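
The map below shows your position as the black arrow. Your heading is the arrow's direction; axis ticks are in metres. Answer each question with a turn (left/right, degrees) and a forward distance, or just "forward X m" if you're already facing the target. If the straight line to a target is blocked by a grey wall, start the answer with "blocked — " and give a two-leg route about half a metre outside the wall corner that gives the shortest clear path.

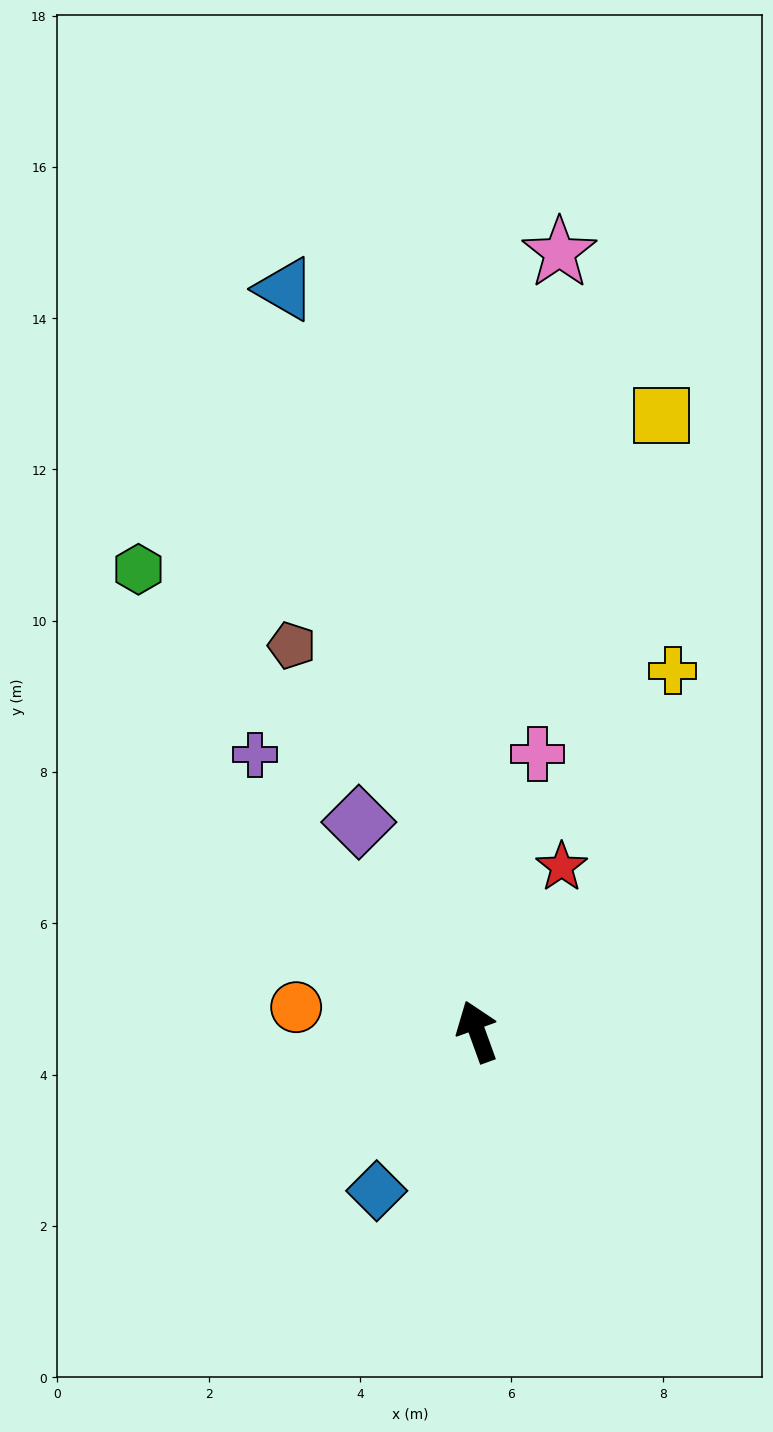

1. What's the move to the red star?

turn right 47°, forward 2.4 m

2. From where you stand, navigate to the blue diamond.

turn left 128°, forward 2.5 m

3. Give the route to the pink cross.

turn right 32°, forward 3.8 m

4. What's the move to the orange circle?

turn left 62°, forward 2.4 m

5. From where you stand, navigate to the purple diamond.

turn left 10°, forward 3.2 m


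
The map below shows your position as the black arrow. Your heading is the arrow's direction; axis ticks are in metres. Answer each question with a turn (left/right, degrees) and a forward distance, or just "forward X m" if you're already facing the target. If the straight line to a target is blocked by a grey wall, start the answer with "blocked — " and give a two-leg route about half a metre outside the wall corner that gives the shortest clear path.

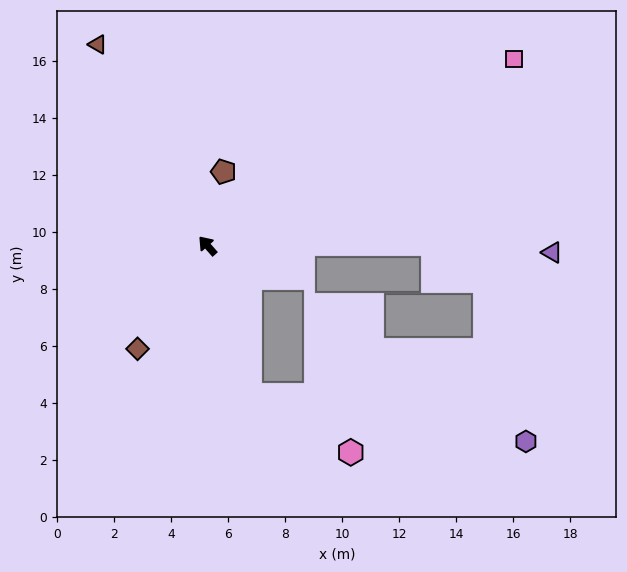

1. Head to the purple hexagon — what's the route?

blocked — turn left 155°, forward 5.4 m, then turn left 64°, forward 9.8 m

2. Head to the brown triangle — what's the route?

turn right 13°, forward 8.0 m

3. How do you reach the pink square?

turn right 100°, forward 12.6 m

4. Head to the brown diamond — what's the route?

turn left 105°, forward 4.4 m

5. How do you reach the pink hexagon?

blocked — turn left 155°, forward 5.4 m, then turn left 44°, forward 4.1 m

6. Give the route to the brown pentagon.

turn right 54°, forward 2.7 m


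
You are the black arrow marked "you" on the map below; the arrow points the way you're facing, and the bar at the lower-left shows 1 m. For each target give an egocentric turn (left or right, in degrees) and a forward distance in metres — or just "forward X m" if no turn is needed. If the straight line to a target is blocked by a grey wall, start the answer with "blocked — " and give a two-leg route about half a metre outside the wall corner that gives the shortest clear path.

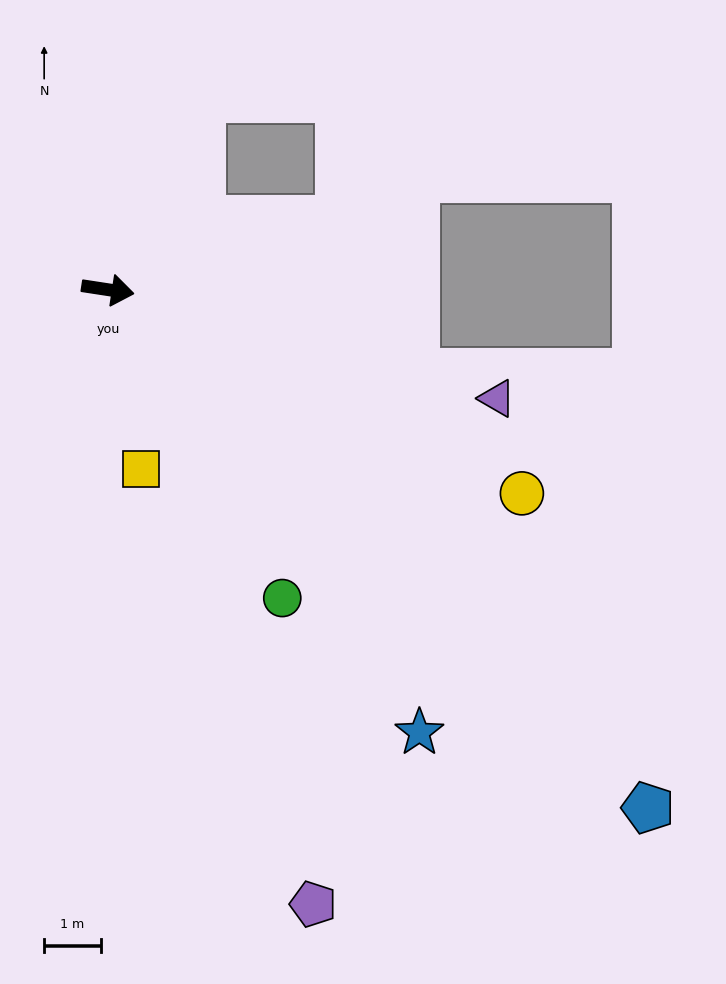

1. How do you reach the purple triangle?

turn right 7°, forward 7.1 m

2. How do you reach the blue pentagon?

turn right 35°, forward 13.2 m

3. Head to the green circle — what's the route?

turn right 52°, forward 6.2 m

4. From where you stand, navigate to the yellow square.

turn right 71°, forward 3.2 m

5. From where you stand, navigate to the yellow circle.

turn right 17°, forward 8.1 m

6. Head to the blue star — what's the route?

turn right 46°, forward 9.5 m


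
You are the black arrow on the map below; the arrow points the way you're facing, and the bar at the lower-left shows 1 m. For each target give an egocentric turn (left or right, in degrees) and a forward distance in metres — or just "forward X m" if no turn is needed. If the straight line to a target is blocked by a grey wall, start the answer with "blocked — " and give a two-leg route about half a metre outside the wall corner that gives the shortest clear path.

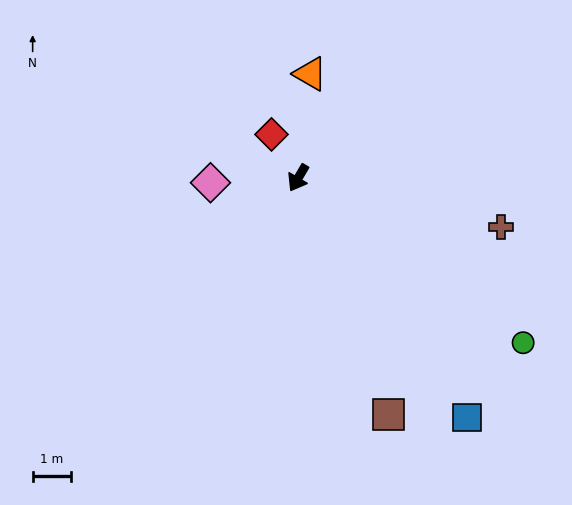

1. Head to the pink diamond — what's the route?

turn right 56°, forward 2.3 m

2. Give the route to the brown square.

turn left 51°, forward 6.6 m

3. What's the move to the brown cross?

turn left 107°, forward 5.4 m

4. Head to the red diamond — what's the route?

turn right 118°, forward 1.3 m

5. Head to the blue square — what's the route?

turn left 66°, forward 7.6 m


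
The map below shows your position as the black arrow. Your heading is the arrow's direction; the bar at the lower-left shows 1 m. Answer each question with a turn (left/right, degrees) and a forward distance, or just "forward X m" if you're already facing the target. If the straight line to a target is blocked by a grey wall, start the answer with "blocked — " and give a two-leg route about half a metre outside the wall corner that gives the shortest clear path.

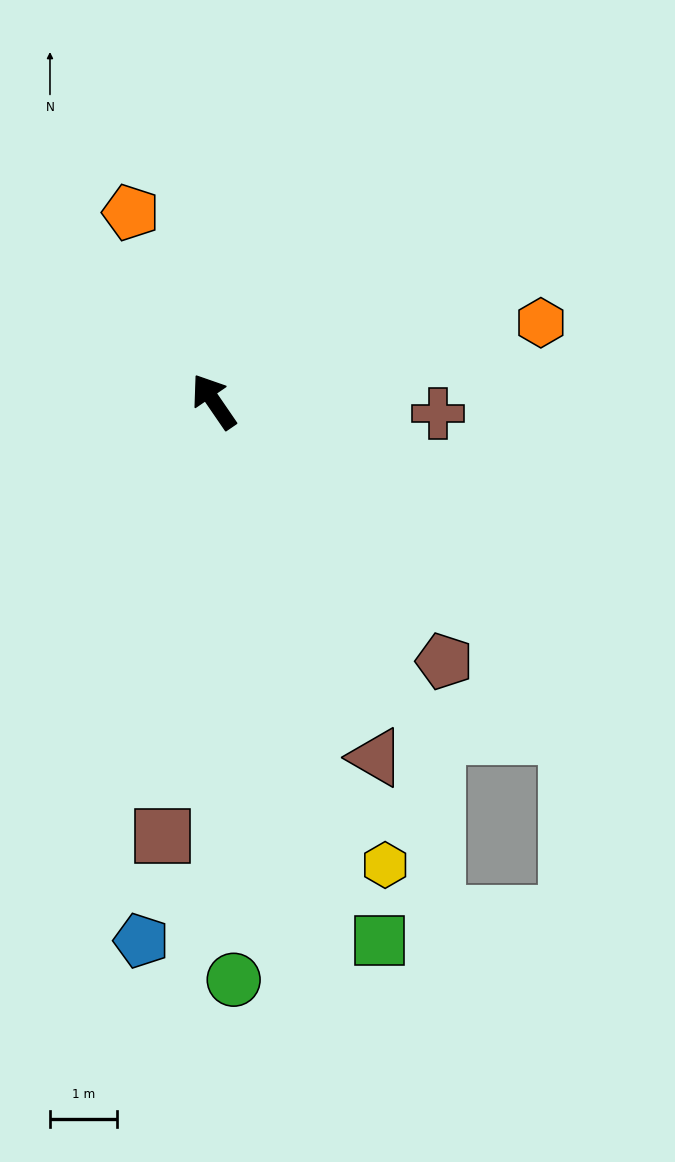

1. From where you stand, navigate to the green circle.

turn left 148°, forward 8.6 m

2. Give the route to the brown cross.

turn right 127°, forward 3.3 m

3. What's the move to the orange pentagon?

turn right 11°, forward 3.1 m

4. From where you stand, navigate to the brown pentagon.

turn right 173°, forward 5.2 m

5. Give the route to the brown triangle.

turn left 170°, forward 5.8 m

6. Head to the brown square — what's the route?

turn left 139°, forward 6.5 m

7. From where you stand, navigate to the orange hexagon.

turn right 111°, forward 5.0 m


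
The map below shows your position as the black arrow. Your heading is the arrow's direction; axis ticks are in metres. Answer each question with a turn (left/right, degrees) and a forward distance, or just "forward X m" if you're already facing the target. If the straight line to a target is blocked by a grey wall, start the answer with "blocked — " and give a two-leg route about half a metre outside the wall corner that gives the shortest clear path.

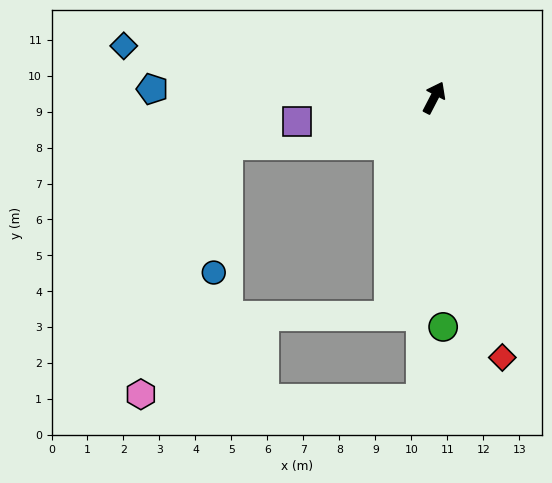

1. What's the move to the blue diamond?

turn left 108°, forward 8.7 m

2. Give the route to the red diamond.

turn right 138°, forward 7.5 m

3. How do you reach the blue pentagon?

turn left 116°, forward 7.8 m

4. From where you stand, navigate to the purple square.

turn left 127°, forward 3.9 m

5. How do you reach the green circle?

turn right 150°, forward 6.4 m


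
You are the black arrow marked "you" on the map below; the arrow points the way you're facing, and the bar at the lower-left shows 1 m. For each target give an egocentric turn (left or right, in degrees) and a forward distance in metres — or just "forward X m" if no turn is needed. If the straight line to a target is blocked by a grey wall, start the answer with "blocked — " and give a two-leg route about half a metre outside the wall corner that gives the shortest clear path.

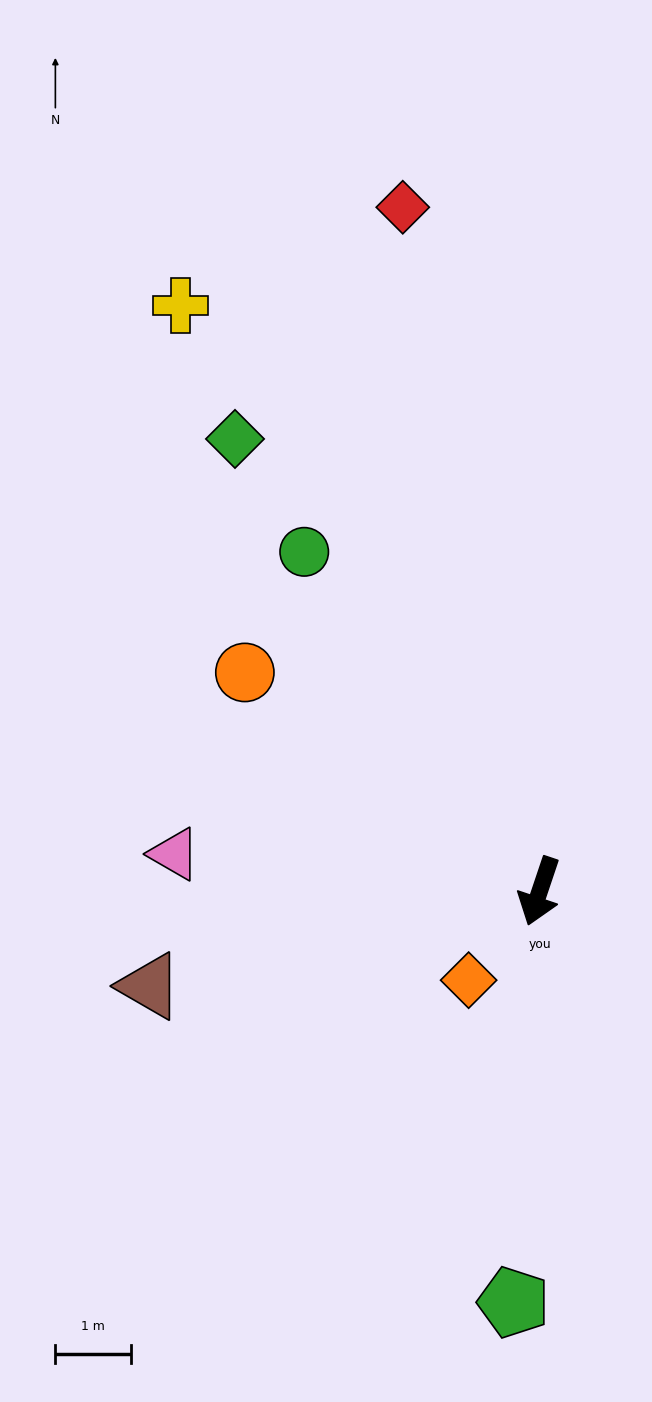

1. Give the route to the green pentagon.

turn left 15°, forward 5.4 m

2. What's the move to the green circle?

turn right 127°, forward 5.5 m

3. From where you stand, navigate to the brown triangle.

turn right 58°, forward 5.3 m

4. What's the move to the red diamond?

turn right 150°, forward 9.2 m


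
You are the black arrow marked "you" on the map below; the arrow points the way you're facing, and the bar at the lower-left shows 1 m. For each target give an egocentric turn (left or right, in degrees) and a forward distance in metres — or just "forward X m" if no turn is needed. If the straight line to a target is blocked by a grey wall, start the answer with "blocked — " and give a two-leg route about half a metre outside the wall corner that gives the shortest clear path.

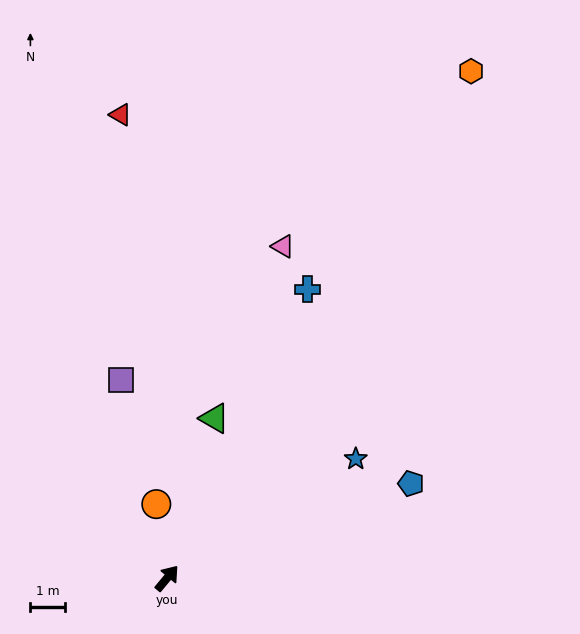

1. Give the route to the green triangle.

turn left 23°, forward 4.9 m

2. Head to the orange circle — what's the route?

turn left 48°, forward 2.2 m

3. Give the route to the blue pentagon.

turn right 29°, forward 7.6 m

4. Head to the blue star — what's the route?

turn right 18°, forward 6.5 m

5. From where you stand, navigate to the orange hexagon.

turn left 9°, forward 17.2 m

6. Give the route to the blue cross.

turn left 14°, forward 9.4 m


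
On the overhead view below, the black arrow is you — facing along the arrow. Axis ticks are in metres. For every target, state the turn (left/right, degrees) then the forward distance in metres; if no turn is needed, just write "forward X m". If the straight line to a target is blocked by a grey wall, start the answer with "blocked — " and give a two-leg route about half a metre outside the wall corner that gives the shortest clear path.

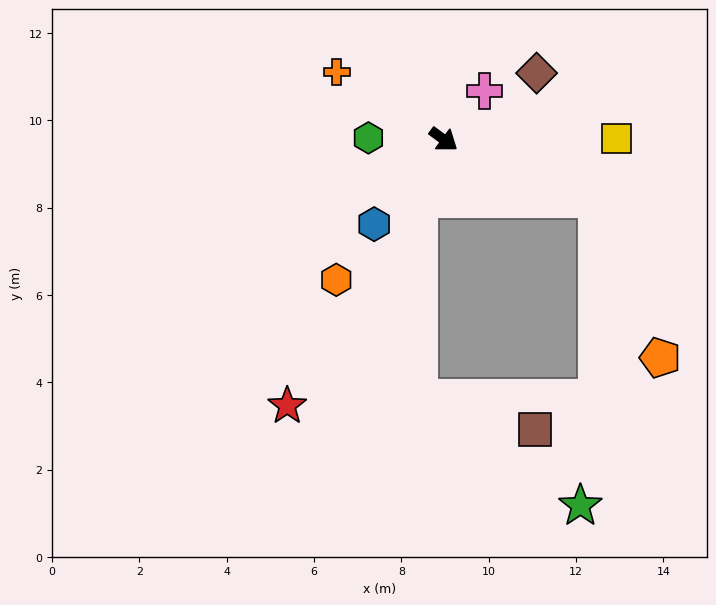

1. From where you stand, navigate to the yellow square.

turn left 37°, forward 4.0 m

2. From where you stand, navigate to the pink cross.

turn left 86°, forward 1.5 m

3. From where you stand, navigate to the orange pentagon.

blocked — turn left 15°, forward 3.8 m, then turn right 47°, forward 3.9 m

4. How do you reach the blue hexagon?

turn right 93°, forward 2.5 m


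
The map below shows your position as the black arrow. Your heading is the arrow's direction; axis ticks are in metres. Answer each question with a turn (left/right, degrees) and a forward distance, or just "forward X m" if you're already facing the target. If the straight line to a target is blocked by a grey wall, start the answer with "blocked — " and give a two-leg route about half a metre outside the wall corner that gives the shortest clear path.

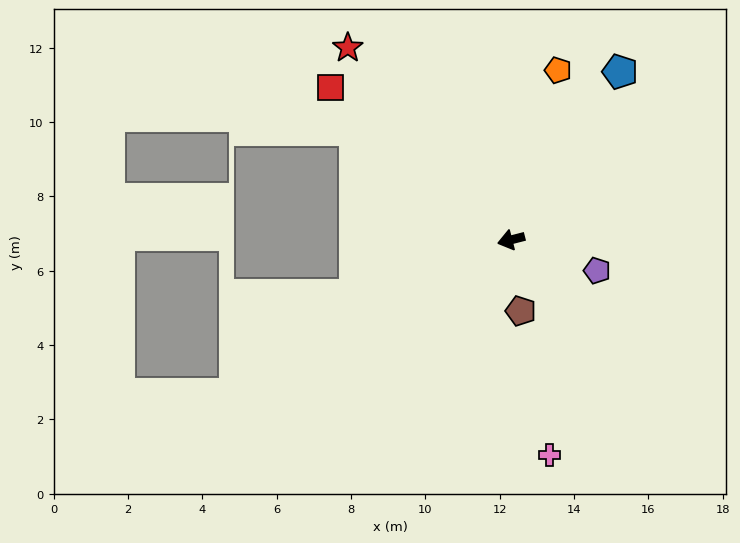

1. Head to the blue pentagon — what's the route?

turn right 137°, forward 5.4 m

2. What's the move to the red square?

turn right 55°, forward 6.4 m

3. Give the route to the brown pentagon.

turn left 83°, forward 1.9 m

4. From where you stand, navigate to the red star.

turn right 64°, forward 6.8 m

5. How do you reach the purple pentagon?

turn left 146°, forward 2.5 m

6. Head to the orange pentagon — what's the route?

turn right 120°, forward 4.7 m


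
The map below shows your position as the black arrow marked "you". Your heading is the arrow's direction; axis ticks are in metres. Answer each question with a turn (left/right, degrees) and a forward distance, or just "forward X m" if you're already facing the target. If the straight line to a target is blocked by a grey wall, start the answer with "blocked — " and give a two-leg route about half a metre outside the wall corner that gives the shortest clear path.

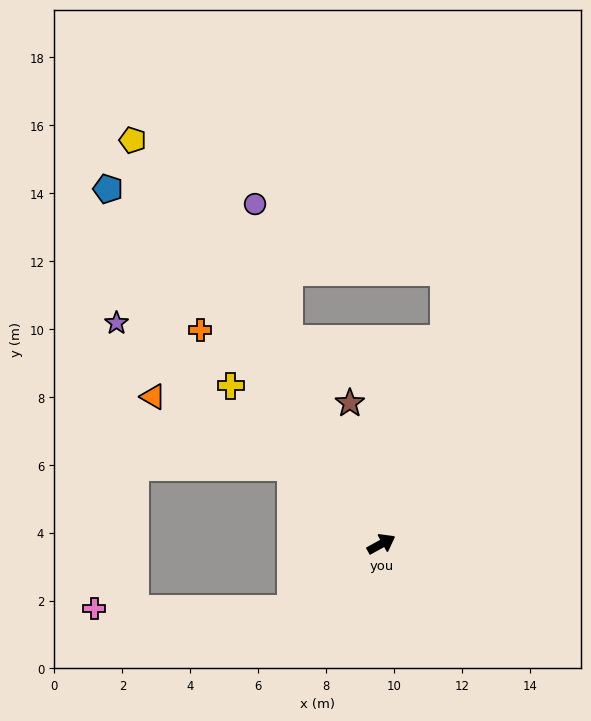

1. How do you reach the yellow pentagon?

turn left 93°, forward 14.0 m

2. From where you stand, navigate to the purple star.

turn left 111°, forward 10.2 m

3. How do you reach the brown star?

turn left 74°, forward 4.2 m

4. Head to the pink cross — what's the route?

blocked — turn right 173°, forward 3.3 m, then turn right 36°, forward 5.8 m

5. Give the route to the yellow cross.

turn left 105°, forward 6.4 m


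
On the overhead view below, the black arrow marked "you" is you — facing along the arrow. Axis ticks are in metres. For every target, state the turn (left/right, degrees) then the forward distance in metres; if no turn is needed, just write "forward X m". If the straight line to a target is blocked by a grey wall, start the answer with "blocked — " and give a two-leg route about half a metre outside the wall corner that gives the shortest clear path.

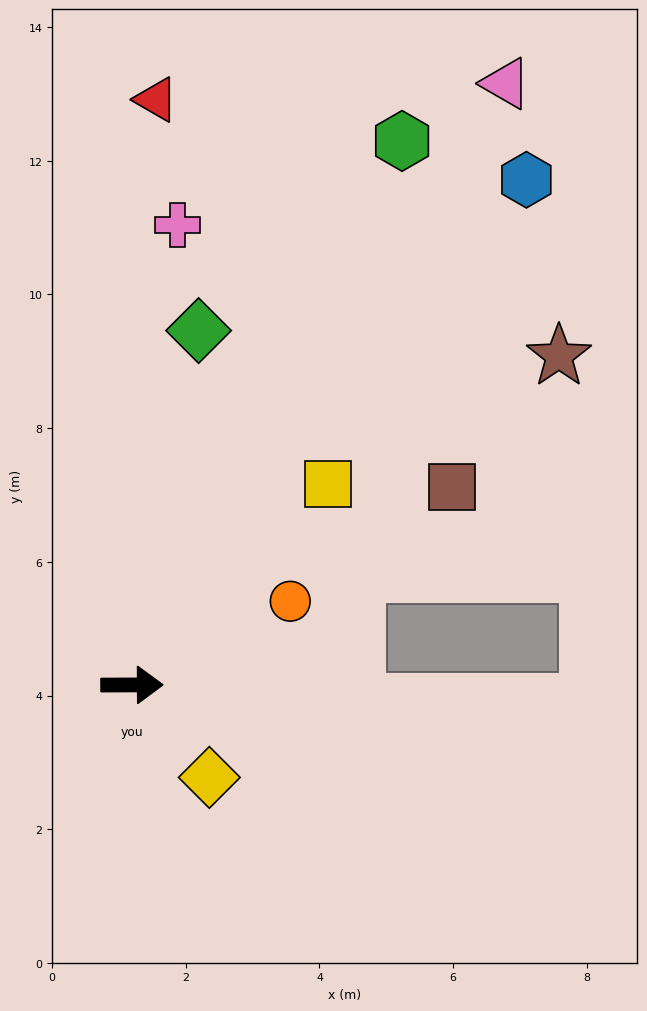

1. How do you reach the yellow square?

turn left 46°, forward 4.2 m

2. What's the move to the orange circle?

turn left 28°, forward 2.7 m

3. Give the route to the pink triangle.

turn left 58°, forward 10.6 m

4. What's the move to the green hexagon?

turn left 63°, forward 9.1 m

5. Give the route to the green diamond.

turn left 79°, forward 5.4 m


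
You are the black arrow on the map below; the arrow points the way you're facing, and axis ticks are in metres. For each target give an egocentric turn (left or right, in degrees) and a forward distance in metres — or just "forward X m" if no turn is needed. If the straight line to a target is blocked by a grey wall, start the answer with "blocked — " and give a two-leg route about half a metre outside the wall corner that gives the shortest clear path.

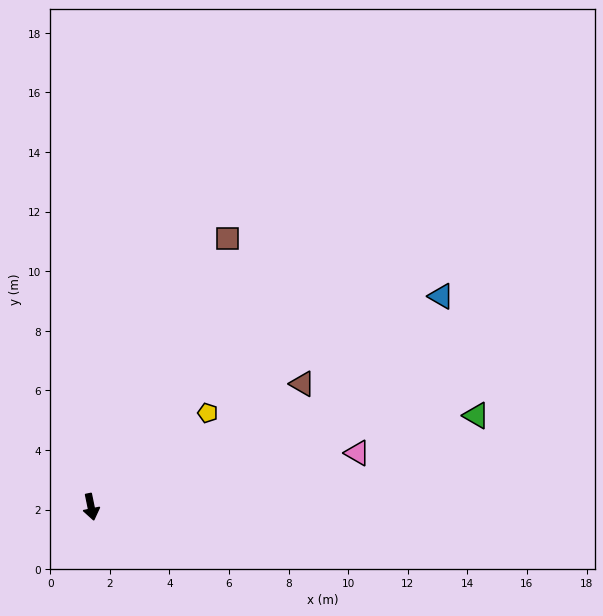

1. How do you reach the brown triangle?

turn left 109°, forward 8.2 m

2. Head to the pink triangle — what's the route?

turn left 90°, forward 9.1 m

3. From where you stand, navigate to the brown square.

turn left 141°, forward 10.1 m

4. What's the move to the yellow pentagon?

turn left 117°, forward 5.0 m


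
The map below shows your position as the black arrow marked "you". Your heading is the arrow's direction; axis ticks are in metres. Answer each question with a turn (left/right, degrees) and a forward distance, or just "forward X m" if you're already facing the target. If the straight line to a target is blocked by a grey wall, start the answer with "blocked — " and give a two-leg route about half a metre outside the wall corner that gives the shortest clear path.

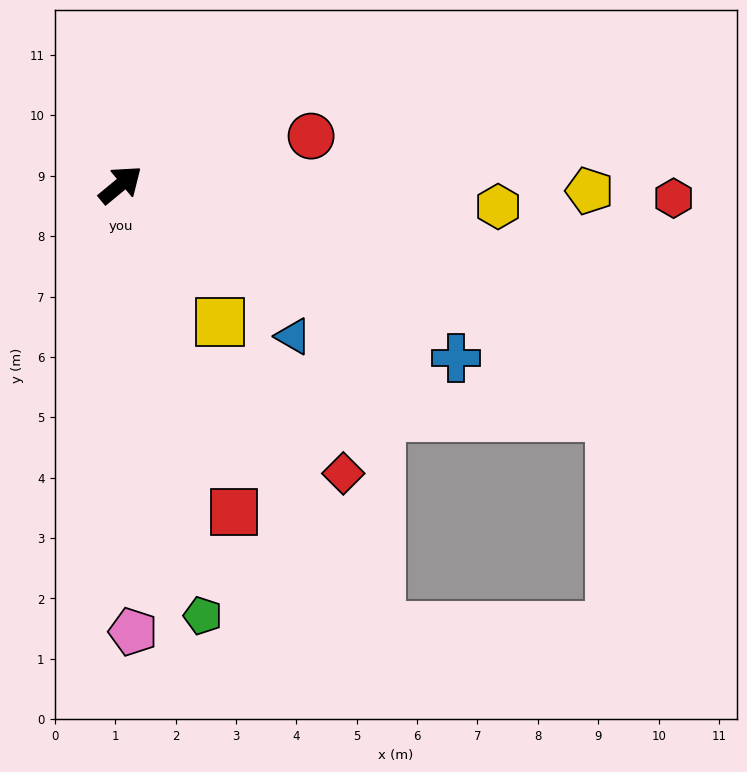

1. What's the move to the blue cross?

turn right 67°, forward 6.3 m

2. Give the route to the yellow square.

turn right 94°, forward 2.8 m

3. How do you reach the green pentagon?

turn right 119°, forward 7.3 m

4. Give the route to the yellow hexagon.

turn right 43°, forward 6.3 m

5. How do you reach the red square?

turn right 110°, forward 5.7 m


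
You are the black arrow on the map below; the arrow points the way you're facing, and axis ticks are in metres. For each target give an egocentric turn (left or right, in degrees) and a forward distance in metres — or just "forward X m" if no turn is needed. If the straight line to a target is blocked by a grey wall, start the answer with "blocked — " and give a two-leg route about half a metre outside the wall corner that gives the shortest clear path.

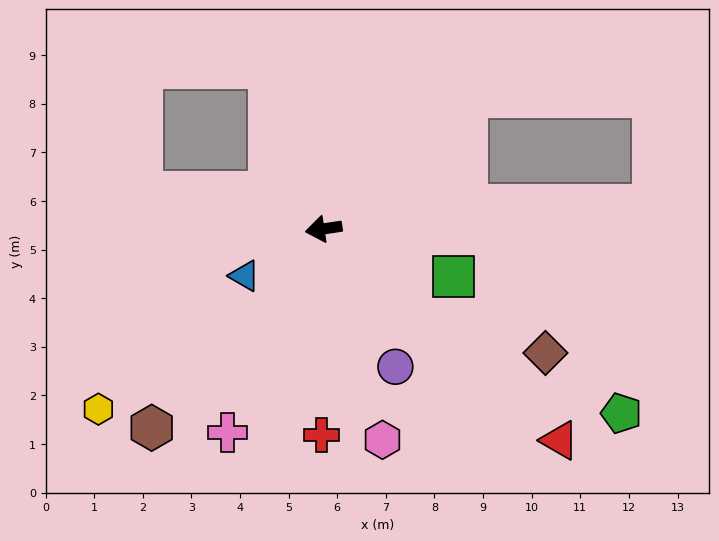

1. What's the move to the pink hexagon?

turn left 97°, forward 4.5 m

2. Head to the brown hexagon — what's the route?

turn left 41°, forward 5.4 m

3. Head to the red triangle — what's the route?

turn left 130°, forward 6.5 m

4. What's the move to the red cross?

turn left 81°, forward 4.2 m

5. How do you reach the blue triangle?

turn left 22°, forward 1.9 m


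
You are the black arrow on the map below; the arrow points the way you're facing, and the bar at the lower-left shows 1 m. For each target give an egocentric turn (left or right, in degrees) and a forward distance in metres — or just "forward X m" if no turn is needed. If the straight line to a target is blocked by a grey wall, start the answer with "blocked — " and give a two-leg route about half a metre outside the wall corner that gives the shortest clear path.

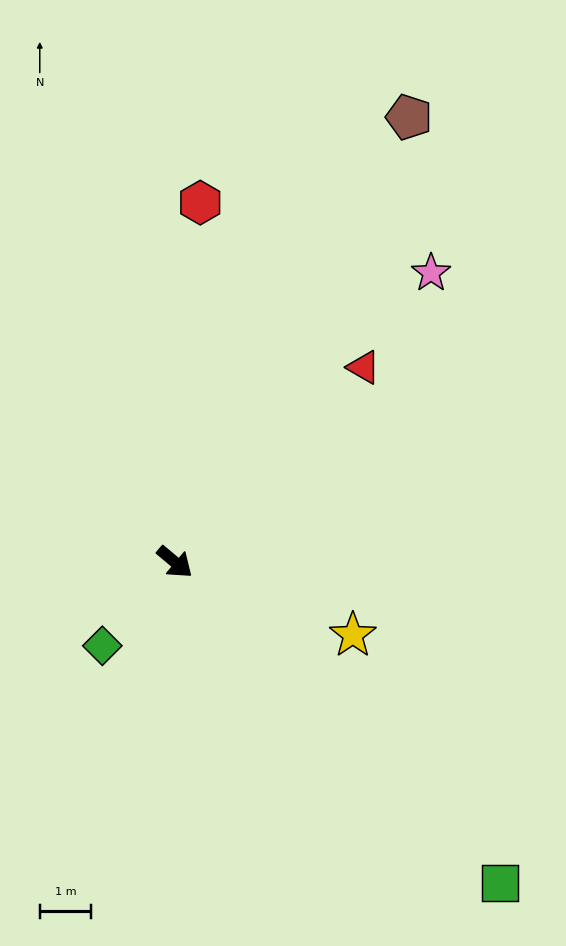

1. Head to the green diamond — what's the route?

turn right 91°, forward 2.2 m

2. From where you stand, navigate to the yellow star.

turn left 18°, forward 3.7 m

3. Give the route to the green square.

turn right 5°, forward 8.9 m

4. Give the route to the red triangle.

turn left 86°, forward 5.3 m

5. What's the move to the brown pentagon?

turn left 102°, forward 9.8 m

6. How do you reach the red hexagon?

turn left 126°, forward 7.0 m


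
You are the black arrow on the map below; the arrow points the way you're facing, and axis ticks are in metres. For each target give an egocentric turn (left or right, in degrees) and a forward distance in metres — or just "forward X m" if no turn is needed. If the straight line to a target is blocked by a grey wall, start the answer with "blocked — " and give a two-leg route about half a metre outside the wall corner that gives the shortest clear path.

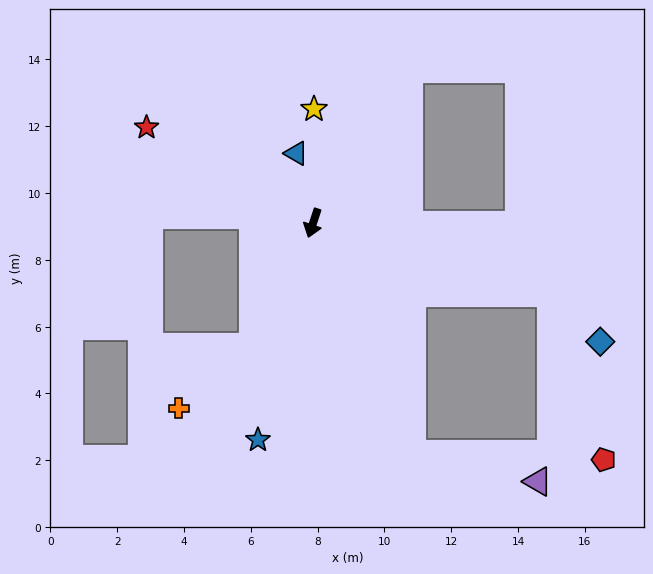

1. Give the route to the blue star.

turn left 4°, forward 6.7 m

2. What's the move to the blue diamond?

blocked — turn left 92°, forward 7.4 m, then turn right 29°, forward 2.1 m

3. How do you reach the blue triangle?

turn right 148°, forward 2.1 m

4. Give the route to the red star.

turn right 102°, forward 5.8 m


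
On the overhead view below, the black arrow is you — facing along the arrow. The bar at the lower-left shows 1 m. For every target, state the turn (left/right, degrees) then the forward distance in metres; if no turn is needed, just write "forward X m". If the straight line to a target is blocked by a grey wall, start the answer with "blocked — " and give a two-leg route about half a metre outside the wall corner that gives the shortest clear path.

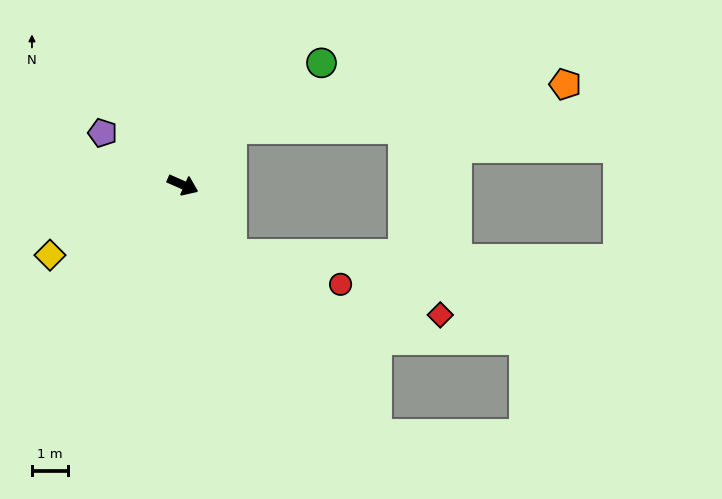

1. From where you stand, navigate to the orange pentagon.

blocked — turn left 72°, forward 2.1 m, then turn right 41°, forward 9.4 m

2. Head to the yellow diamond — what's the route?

turn right 128°, forward 4.2 m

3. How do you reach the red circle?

blocked — turn right 30°, forward 2.4 m, then turn left 38°, forward 3.2 m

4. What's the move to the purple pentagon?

turn left 171°, forward 2.7 m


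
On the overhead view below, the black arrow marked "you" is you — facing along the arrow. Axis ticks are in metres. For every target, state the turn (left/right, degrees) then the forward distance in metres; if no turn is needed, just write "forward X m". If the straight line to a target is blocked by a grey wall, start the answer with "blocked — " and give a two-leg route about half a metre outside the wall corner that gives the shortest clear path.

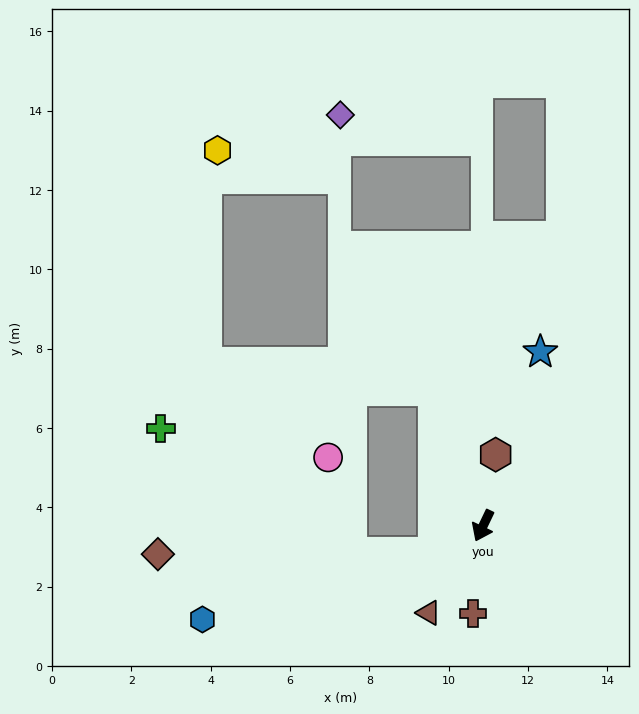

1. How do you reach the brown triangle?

turn right 6°, forward 2.6 m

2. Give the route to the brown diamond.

blocked — turn right 35°, forward 1.4 m, then turn right 29°, forward 7.0 m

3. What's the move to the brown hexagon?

turn right 164°, forward 1.8 m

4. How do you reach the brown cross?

turn left 19°, forward 2.2 m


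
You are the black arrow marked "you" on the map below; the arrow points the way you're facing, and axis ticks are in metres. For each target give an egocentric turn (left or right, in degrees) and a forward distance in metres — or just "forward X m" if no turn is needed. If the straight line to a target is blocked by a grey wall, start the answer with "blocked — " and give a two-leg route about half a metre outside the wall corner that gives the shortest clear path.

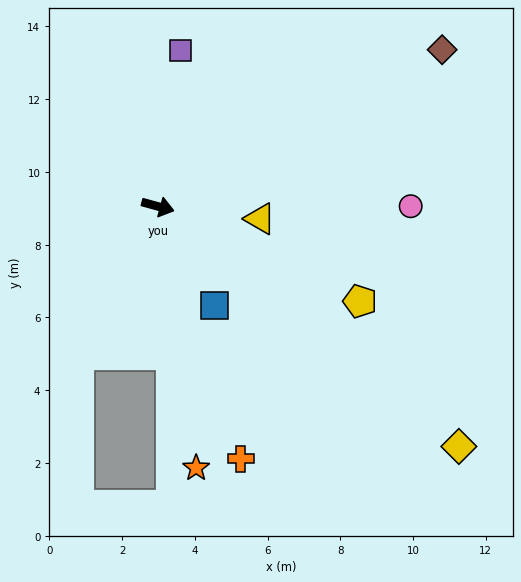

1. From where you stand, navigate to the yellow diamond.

turn right 23°, forward 10.6 m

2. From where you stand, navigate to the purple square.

turn left 97°, forward 4.3 m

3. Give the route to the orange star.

turn right 66°, forward 7.3 m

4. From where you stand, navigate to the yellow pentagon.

turn right 10°, forward 6.1 m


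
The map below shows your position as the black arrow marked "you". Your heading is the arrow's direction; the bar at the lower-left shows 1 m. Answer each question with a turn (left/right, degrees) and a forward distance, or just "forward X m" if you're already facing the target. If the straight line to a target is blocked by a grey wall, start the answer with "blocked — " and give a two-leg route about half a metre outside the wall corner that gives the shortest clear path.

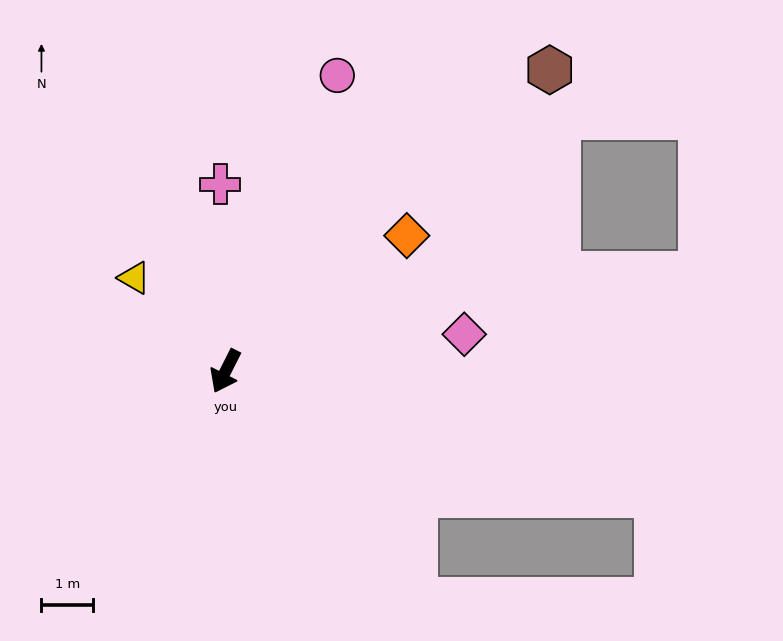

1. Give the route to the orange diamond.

turn left 154°, forward 4.4 m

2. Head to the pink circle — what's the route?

turn right 174°, forward 6.1 m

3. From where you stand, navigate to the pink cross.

turn right 152°, forward 3.6 m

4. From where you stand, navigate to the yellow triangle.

turn right 109°, forward 2.5 m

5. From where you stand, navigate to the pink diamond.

turn left 126°, forward 4.7 m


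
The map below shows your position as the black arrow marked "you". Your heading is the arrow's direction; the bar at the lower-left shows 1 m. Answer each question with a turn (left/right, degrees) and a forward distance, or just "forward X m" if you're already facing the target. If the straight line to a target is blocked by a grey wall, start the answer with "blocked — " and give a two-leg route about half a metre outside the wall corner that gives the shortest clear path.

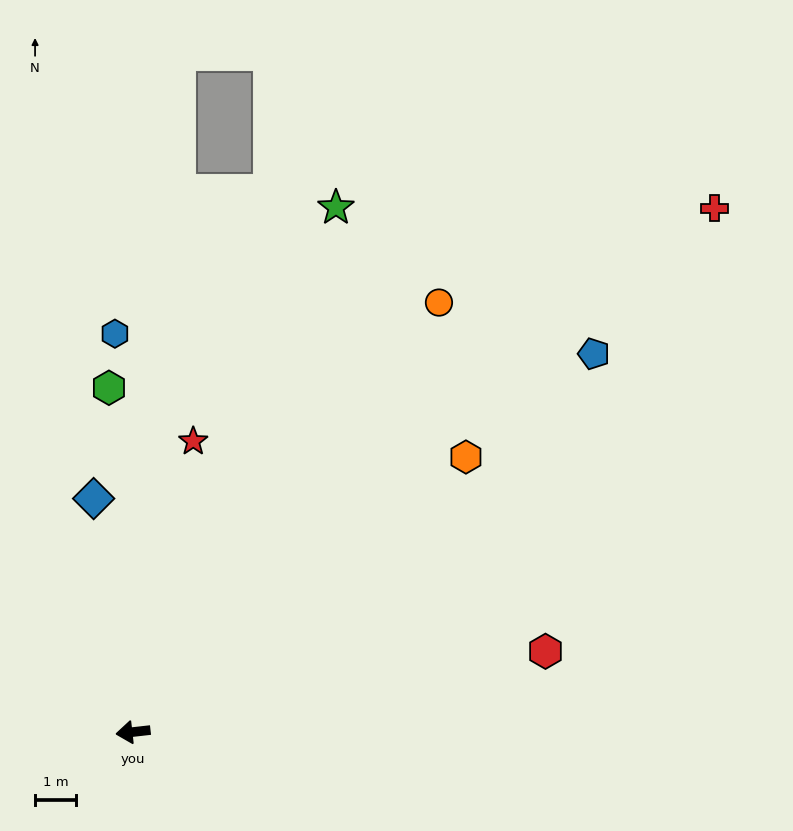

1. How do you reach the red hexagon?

turn right 175°, forward 10.3 m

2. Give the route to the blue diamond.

turn right 87°, forward 5.8 m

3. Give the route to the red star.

turn right 108°, forward 7.3 m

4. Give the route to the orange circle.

turn right 132°, forward 12.9 m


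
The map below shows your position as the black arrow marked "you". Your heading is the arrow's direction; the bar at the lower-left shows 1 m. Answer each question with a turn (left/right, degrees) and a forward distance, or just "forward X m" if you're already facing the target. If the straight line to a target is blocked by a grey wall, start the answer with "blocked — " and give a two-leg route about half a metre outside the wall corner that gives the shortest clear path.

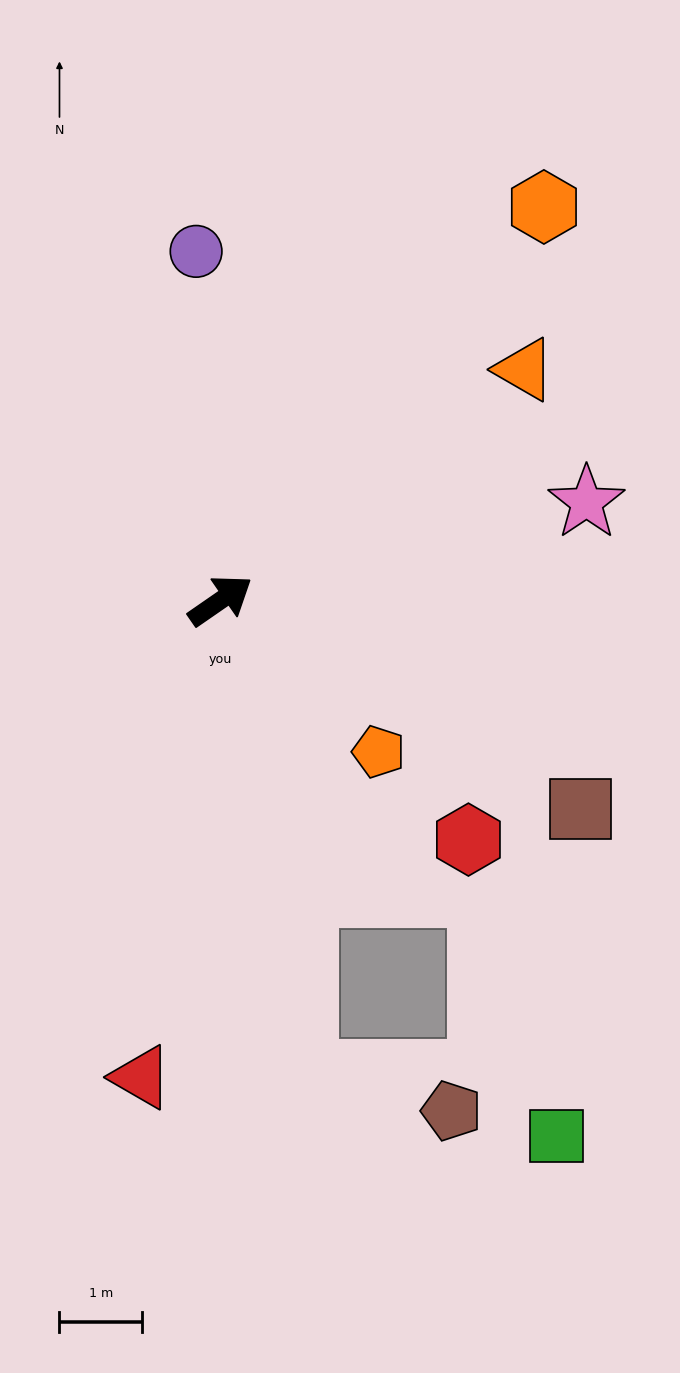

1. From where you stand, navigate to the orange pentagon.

turn right 78°, forward 2.7 m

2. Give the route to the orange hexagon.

turn left 16°, forward 6.2 m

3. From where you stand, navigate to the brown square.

turn right 65°, forward 5.1 m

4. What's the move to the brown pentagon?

blocked — turn right 115°, forward 5.9 m, then turn left 67°, forward 1.9 m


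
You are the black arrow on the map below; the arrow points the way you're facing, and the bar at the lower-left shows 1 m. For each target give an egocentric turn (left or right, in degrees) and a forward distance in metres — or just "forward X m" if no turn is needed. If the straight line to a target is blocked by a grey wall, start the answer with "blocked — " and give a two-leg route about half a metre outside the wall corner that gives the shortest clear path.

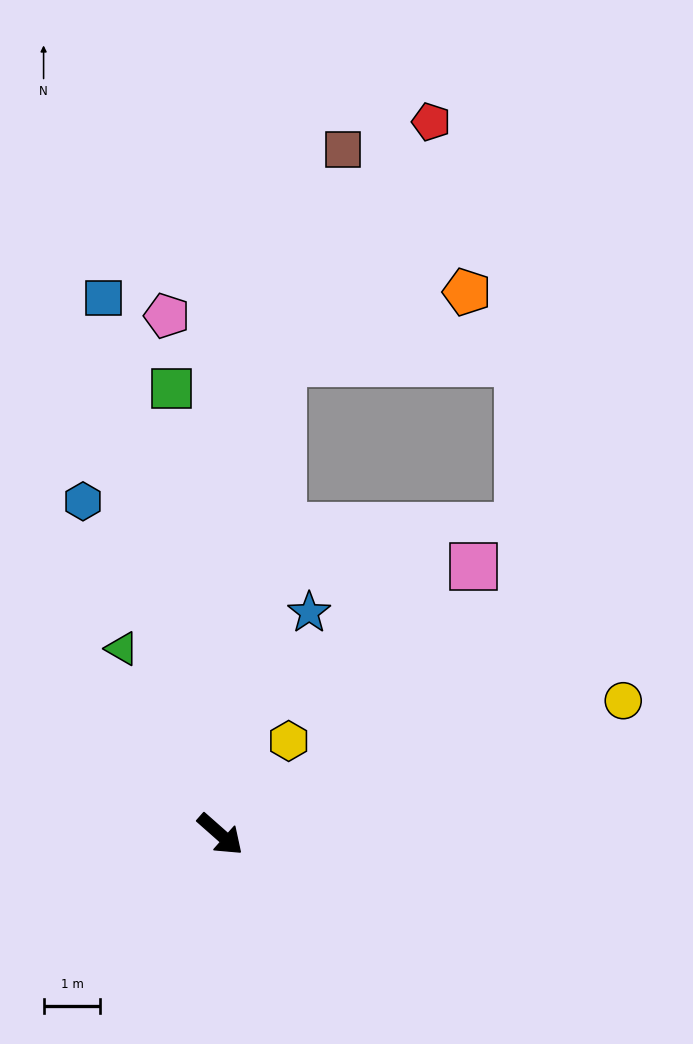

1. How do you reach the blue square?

turn left 144°, forward 9.7 m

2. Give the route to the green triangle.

turn left 159°, forward 3.7 m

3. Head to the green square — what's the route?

turn left 138°, forward 7.9 m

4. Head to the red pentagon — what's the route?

blocked — turn left 124°, forward 8.4 m, then turn right 24°, forward 5.0 m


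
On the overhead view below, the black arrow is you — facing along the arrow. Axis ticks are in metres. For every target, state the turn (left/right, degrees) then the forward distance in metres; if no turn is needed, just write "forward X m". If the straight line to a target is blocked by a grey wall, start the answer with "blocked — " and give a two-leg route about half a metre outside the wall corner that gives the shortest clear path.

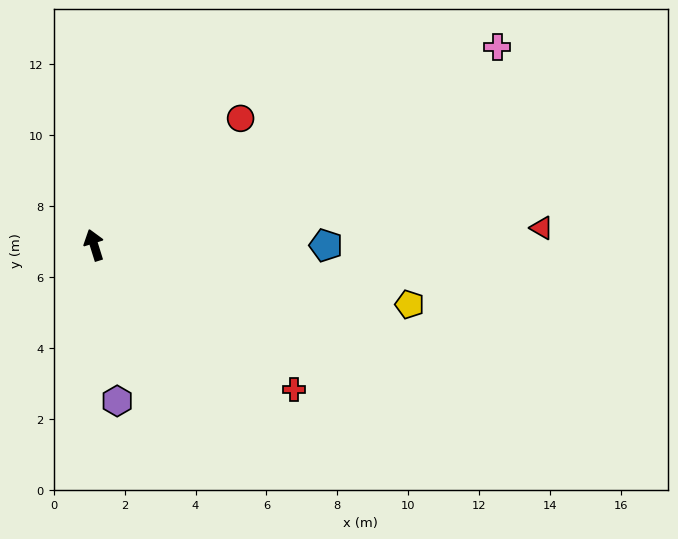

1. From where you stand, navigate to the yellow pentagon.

turn right 118°, forward 9.1 m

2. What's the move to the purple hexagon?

turn left 171°, forward 4.4 m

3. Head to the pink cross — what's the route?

turn right 81°, forward 12.7 m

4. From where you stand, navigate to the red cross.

turn right 143°, forward 7.0 m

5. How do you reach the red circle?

turn right 67°, forward 5.5 m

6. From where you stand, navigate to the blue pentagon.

turn right 107°, forward 6.5 m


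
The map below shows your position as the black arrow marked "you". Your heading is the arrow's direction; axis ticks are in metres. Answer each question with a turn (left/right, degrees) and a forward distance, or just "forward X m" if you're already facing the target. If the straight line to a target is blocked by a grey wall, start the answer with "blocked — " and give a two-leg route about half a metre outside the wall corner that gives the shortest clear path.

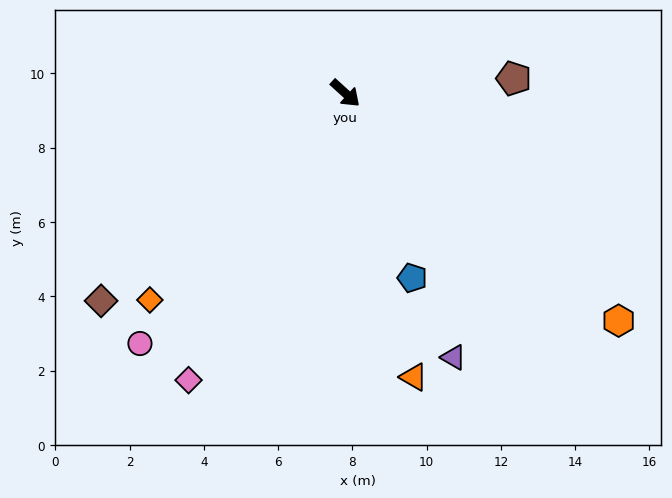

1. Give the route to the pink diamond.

turn right 76°, forward 8.8 m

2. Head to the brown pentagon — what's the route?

turn left 47°, forward 4.6 m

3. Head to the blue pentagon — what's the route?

turn right 28°, forward 5.3 m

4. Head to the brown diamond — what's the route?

turn right 97°, forward 8.6 m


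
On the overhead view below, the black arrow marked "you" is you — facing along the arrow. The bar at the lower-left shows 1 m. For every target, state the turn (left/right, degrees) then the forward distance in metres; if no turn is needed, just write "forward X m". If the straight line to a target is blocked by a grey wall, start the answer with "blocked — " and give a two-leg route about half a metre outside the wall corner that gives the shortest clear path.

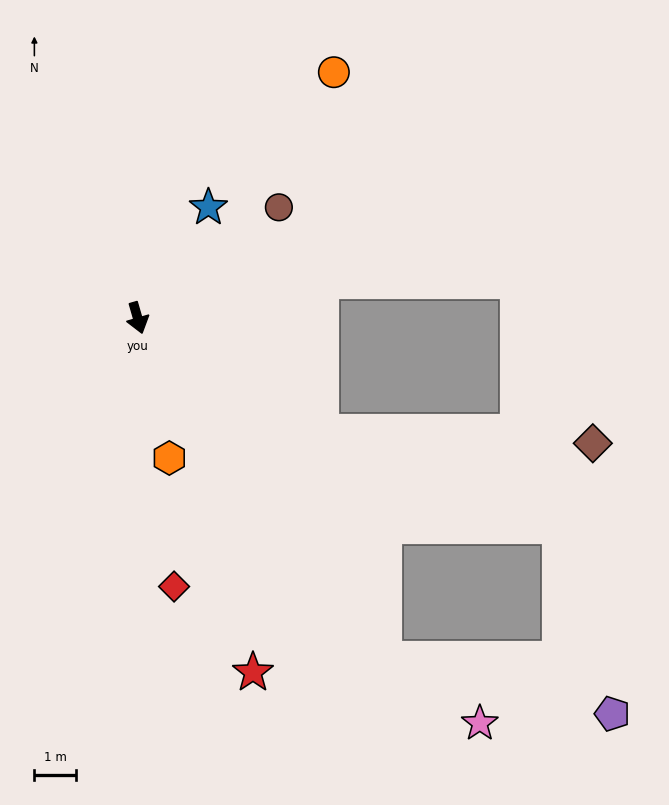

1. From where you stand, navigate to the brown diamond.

blocked — turn left 42°, forward 5.2 m, then turn left 29°, forward 6.6 m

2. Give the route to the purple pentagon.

blocked — turn left 20°, forward 10.1 m, then turn left 40°, forward 5.7 m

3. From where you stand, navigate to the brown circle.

turn left 112°, forward 4.3 m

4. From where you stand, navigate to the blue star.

turn left 131°, forward 3.2 m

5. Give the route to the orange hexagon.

turn right 3°, forward 3.5 m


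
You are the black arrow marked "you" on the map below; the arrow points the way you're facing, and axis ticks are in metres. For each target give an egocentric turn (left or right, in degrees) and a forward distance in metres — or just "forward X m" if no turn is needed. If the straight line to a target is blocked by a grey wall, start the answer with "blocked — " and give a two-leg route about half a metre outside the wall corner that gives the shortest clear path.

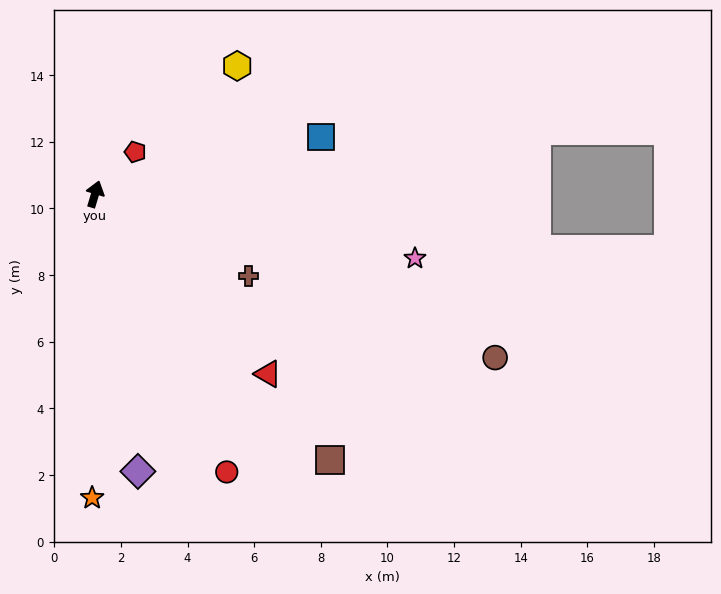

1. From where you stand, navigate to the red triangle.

turn right 119°, forward 7.5 m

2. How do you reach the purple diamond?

turn right 155°, forward 8.4 m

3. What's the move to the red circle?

turn right 138°, forward 9.2 m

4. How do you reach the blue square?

turn right 59°, forward 7.0 m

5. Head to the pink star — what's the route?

turn right 85°, forward 9.8 m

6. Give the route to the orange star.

turn right 164°, forward 9.1 m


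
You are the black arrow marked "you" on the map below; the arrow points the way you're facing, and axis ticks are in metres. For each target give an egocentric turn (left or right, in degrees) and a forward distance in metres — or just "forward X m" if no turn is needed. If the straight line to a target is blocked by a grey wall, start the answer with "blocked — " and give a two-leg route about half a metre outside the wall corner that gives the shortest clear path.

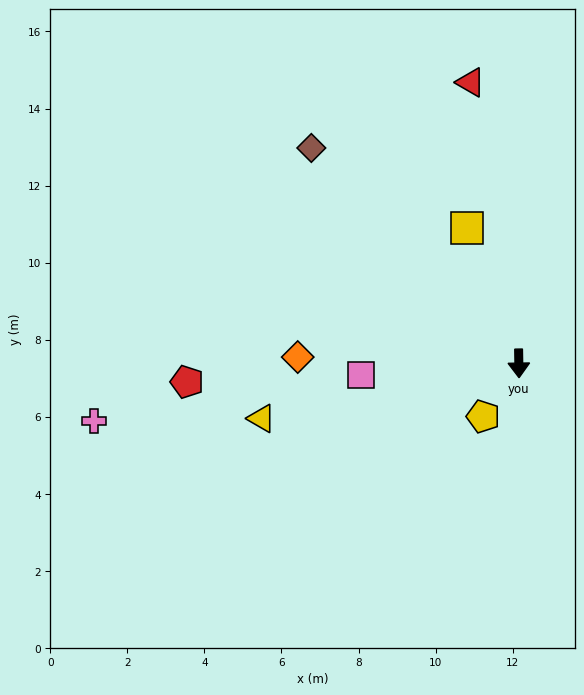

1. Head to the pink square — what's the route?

turn right 87°, forward 4.1 m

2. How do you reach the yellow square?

turn right 160°, forward 3.8 m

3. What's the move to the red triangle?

turn right 171°, forward 7.4 m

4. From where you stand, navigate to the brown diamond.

turn right 137°, forward 7.8 m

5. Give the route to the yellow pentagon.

turn right 35°, forward 1.7 m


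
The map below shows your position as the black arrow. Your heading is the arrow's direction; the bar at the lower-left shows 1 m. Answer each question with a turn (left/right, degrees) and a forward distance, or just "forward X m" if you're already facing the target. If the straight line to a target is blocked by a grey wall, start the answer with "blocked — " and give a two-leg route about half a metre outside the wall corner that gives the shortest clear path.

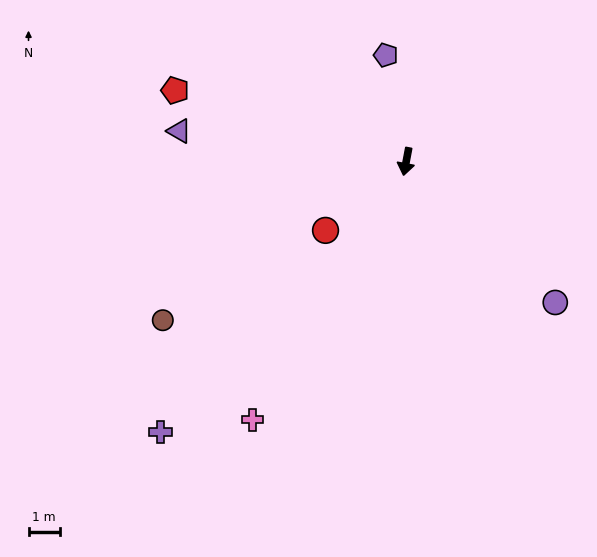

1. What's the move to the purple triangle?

turn right 87°, forward 7.4 m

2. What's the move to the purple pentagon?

turn right 158°, forward 3.5 m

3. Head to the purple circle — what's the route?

turn left 57°, forward 6.6 m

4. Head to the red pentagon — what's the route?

turn right 96°, forward 7.8 m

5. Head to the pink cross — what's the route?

turn right 20°, forward 9.7 m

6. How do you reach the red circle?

turn right 39°, forward 3.4 m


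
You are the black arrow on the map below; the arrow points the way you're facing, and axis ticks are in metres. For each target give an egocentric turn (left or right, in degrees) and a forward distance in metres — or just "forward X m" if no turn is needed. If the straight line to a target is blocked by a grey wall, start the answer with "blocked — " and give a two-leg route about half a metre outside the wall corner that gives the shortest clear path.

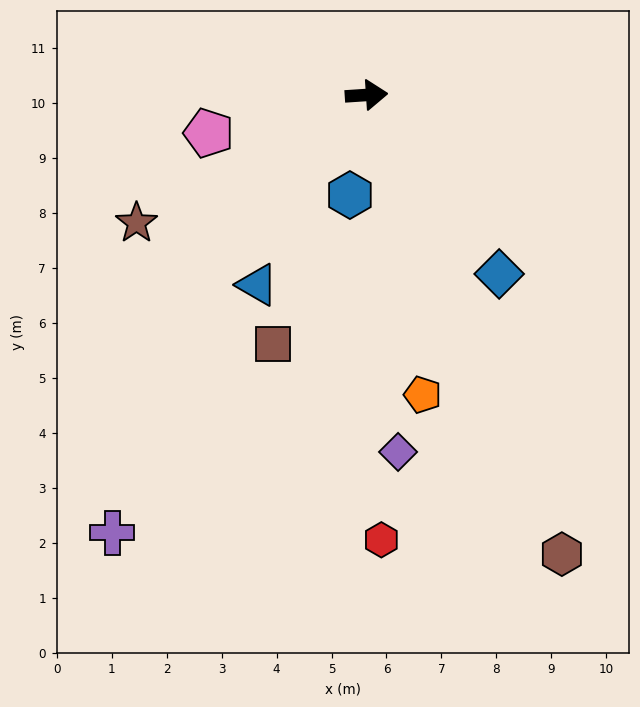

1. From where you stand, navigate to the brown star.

turn right 155°, forward 4.8 m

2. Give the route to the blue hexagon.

turn right 103°, forward 1.8 m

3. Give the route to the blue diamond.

turn right 57°, forward 4.1 m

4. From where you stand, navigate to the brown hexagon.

turn right 71°, forward 9.1 m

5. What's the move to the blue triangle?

turn right 124°, forward 4.0 m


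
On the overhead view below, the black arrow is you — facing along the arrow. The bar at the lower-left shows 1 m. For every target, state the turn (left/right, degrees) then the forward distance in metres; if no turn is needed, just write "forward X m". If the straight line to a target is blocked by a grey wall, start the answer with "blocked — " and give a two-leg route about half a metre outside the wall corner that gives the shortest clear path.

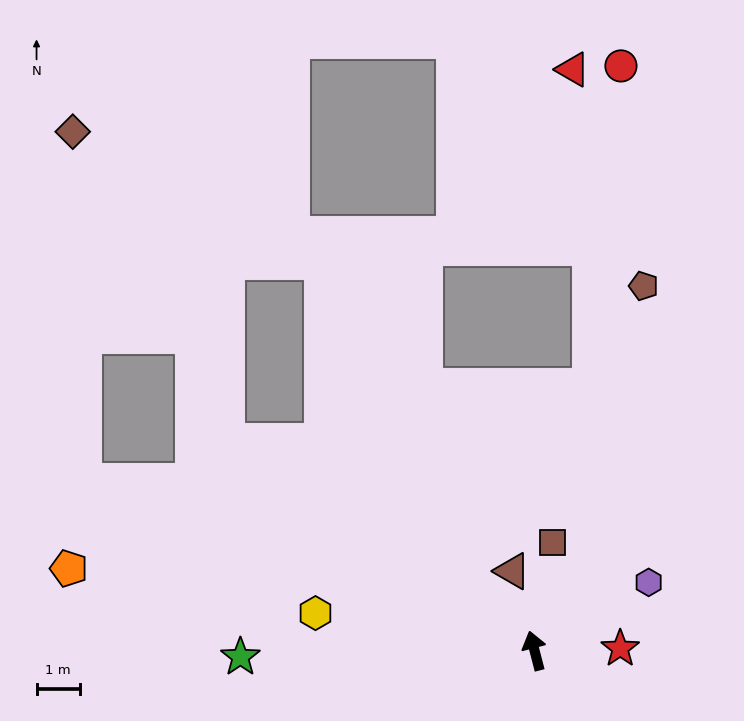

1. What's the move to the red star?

turn right 103°, forward 2.0 m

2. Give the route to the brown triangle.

forward 1.9 m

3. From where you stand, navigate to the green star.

turn left 77°, forward 6.8 m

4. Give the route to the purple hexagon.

turn right 74°, forward 3.1 m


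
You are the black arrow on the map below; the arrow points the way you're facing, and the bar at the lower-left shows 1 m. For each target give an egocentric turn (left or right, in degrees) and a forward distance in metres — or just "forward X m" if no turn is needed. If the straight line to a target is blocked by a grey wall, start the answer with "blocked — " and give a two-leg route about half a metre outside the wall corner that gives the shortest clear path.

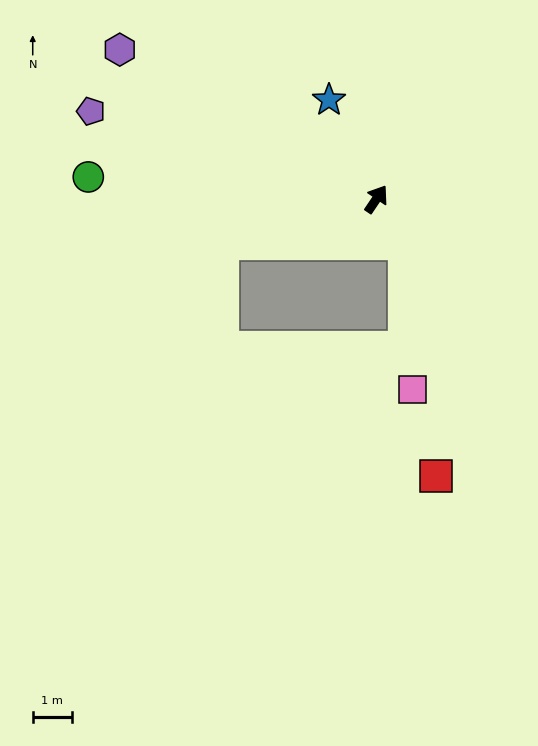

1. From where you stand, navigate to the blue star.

turn left 60°, forward 2.8 m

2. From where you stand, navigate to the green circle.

turn left 120°, forward 7.3 m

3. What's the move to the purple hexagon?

turn left 94°, forward 7.6 m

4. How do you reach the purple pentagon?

turn left 107°, forward 7.6 m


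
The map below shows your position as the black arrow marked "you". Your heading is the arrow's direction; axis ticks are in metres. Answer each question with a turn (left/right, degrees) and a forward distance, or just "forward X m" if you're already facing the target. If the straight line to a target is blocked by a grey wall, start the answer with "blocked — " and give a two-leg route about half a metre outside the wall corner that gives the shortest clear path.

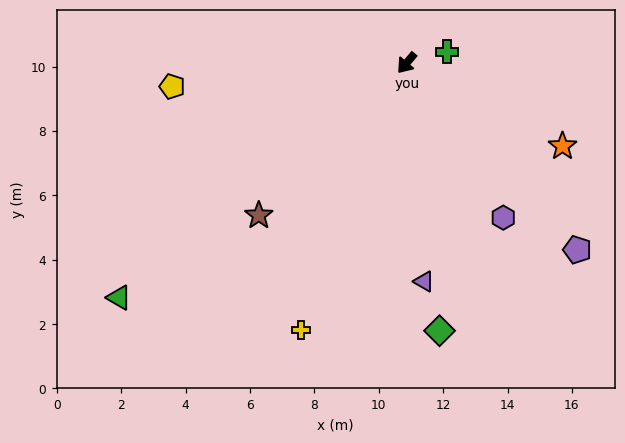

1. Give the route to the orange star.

turn left 102°, forward 5.5 m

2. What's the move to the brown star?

turn right 4°, forward 6.6 m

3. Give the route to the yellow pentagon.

turn right 44°, forward 7.3 m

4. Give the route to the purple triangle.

turn left 45°, forward 6.8 m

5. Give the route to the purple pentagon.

turn left 82°, forward 7.9 m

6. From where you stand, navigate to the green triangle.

turn right 11°, forward 11.5 m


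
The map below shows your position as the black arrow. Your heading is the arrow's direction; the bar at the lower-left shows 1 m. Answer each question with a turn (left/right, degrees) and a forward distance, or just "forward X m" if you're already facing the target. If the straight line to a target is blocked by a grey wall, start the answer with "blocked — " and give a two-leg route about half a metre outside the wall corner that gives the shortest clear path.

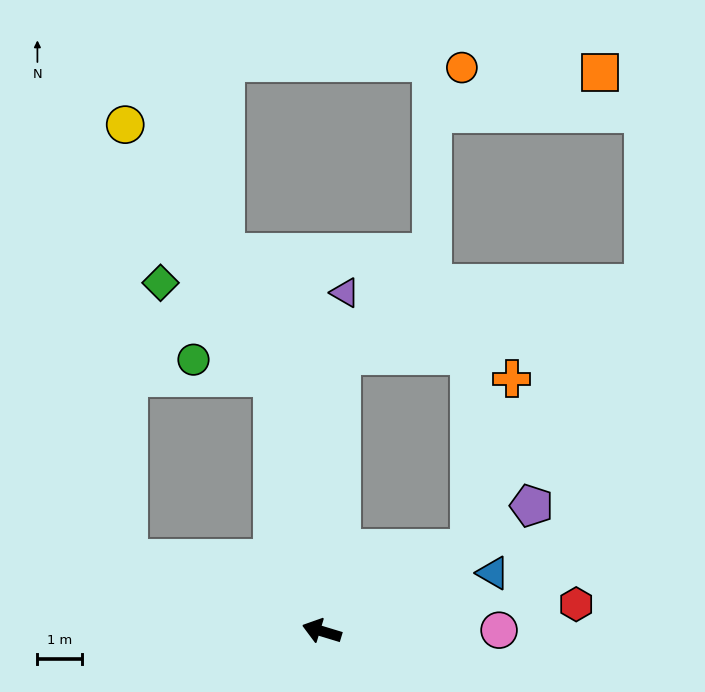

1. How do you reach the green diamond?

blocked — turn right 62°, forward 5.7 m, then turn left 38°, forward 3.3 m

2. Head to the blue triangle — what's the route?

turn right 144°, forward 4.0 m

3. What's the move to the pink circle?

turn right 163°, forward 3.9 m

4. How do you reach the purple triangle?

turn right 77°, forward 7.5 m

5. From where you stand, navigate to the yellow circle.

blocked — turn right 62°, forward 5.7 m, then turn left 19°, forward 6.5 m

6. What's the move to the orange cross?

blocked — turn right 134°, forward 3.8 m, then turn left 47°, forward 3.9 m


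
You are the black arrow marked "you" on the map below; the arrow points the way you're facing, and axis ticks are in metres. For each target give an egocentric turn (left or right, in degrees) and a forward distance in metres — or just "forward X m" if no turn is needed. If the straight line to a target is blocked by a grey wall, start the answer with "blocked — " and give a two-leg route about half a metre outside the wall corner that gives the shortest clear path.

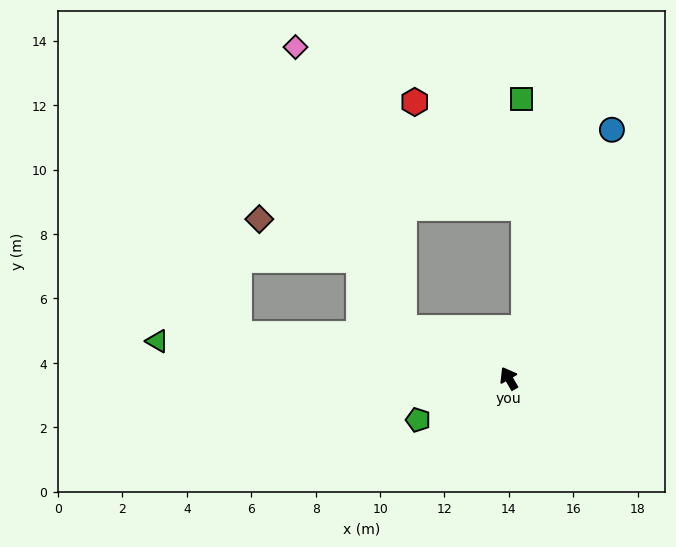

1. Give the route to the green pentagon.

turn left 85°, forward 3.1 m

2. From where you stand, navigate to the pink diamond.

blocked — turn left 35°, forward 3.6 m, then turn right 44°, forward 9.4 m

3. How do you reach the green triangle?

turn left 54°, forward 11.0 m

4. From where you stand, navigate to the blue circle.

turn right 53°, forward 8.4 m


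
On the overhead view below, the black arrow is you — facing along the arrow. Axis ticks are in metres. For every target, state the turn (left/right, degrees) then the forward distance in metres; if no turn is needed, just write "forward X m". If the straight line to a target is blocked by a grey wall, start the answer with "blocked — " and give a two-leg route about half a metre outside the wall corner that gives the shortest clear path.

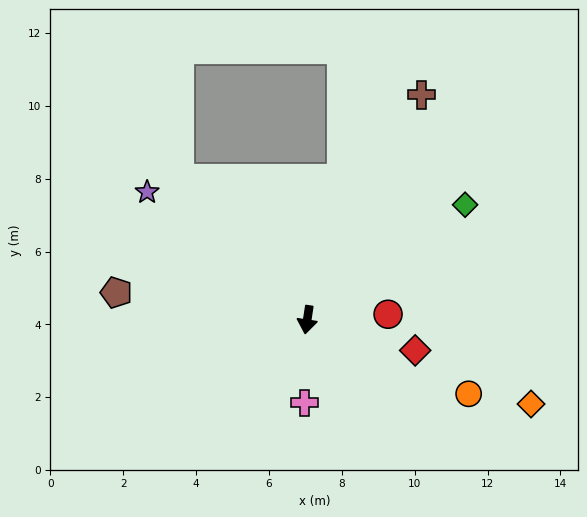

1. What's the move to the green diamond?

turn left 135°, forward 5.4 m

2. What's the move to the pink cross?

turn left 7°, forward 2.3 m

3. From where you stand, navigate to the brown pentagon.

turn right 90°, forward 5.3 m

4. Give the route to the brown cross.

turn left 162°, forward 6.9 m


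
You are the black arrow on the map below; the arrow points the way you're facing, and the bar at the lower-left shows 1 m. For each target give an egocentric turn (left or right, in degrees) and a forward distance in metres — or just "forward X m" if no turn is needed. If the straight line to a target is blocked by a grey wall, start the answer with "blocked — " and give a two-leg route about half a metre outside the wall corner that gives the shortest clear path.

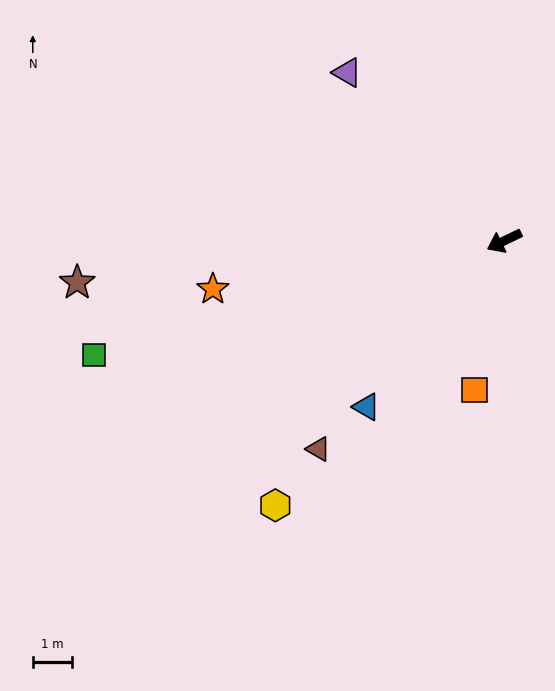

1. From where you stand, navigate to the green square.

turn right 10°, forward 10.9 m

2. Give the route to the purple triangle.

turn right 73°, forward 5.9 m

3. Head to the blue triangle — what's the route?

turn left 24°, forward 5.5 m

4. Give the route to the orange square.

turn left 53°, forward 3.9 m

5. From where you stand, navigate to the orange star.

turn right 16°, forward 7.6 m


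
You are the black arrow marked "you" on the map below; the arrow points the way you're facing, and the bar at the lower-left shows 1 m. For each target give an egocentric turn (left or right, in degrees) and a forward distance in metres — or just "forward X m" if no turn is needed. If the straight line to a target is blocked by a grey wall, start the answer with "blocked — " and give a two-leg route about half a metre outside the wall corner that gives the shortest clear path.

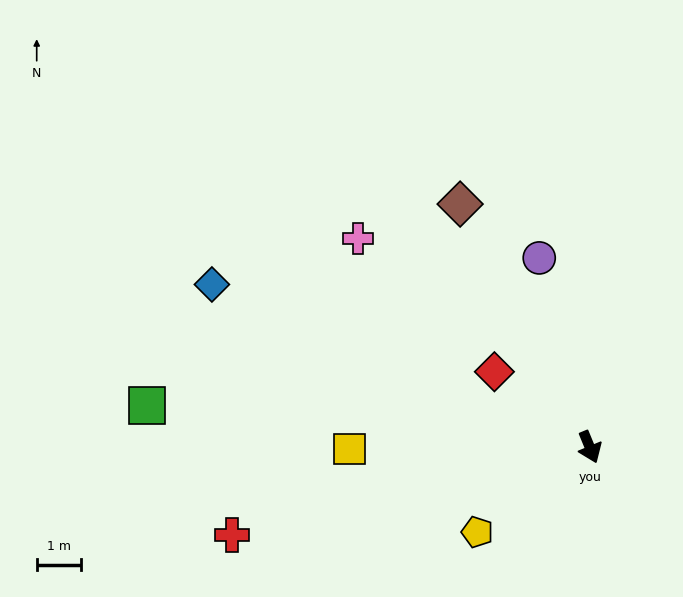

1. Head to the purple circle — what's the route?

turn left 173°, forward 4.4 m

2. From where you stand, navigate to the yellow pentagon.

turn right 75°, forward 3.2 m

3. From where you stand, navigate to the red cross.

turn right 99°, forward 8.3 m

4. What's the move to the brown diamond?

turn right 174°, forward 6.2 m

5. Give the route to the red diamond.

turn right 151°, forward 2.7 m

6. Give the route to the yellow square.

turn right 112°, forward 5.4 m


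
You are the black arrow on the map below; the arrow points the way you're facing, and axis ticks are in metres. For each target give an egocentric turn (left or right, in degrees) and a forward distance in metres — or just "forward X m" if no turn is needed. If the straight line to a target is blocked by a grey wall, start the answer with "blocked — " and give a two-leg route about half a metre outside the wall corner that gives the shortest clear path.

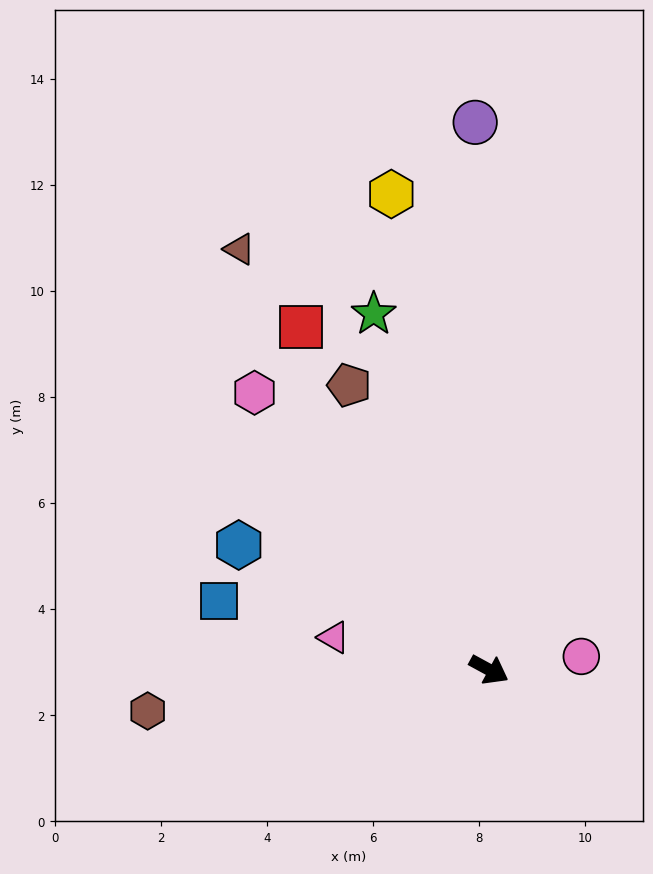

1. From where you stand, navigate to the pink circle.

turn left 37°, forward 1.8 m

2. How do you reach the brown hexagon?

turn right 145°, forward 6.5 m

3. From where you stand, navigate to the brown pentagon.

turn left 145°, forward 6.0 m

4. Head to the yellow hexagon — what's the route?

turn left 130°, forward 9.2 m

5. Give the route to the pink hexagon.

turn left 159°, forward 6.8 m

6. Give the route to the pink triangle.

turn right 163°, forward 3.0 m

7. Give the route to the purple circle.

turn left 120°, forward 10.3 m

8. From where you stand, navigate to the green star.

turn left 137°, forward 7.1 m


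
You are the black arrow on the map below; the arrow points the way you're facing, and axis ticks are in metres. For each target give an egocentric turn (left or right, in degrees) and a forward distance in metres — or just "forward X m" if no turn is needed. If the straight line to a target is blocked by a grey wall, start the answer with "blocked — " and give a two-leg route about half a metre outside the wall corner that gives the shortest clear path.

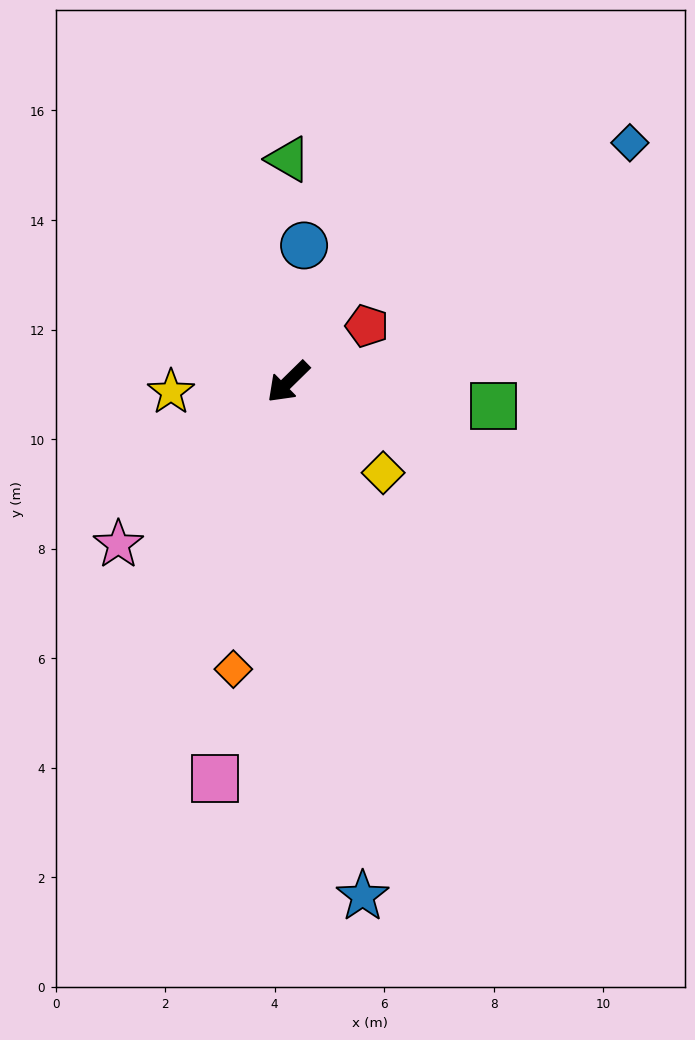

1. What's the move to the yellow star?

turn right 40°, forward 2.1 m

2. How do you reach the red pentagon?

turn left 171°, forward 1.8 m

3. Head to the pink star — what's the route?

forward 4.3 m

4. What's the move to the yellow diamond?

turn left 92°, forward 2.4 m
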